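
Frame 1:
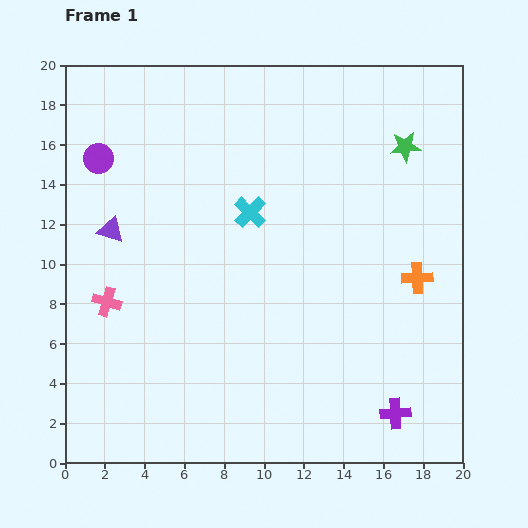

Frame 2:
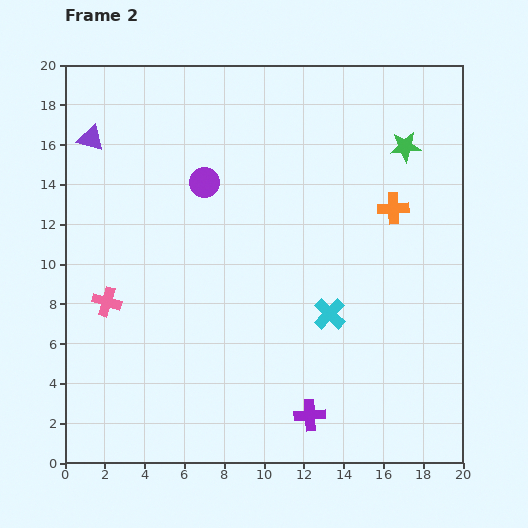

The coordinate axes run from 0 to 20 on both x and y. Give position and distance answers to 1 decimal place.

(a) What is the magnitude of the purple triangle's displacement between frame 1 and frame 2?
4.7

The purple triangle moved from (2.3, 11.7) to (1.3, 16.3), a distance of √(1.0² + 4.6²) ≈ 4.7.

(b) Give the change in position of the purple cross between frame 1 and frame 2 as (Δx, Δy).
(-4.3, -0.1)

The purple cross was at (16.6, 2.5) in frame 1 and (12.3, 2.4) in frame 2.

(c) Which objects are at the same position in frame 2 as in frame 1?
the pink cross, the green star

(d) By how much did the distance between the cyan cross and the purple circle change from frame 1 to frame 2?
+1.0

Distance in frame 1: 8.1. Distance in frame 2: 9.1.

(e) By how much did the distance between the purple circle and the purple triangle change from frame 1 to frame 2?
+2.5

Distance in frame 1: 3.6. Distance in frame 2: 6.1.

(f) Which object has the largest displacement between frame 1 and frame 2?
the cyan cross

(moved 6.5; next 5.4)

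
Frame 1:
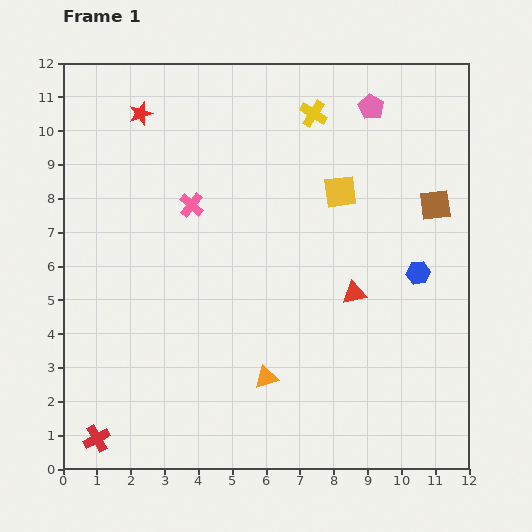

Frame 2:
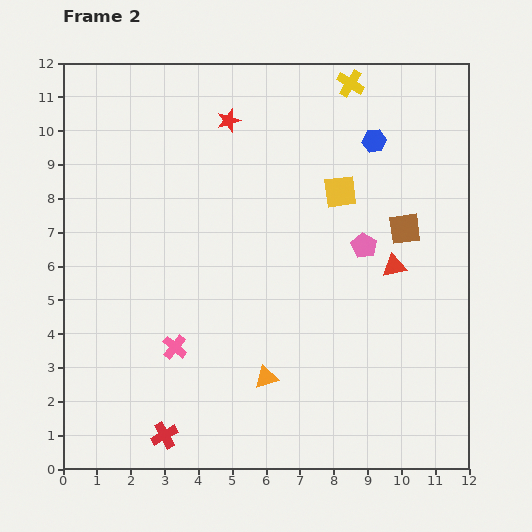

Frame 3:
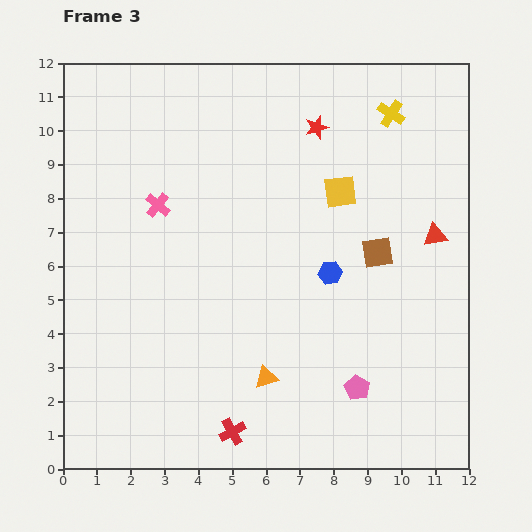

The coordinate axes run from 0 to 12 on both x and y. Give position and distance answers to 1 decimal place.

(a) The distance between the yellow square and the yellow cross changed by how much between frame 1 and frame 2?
+0.8

Distance in frame 1: 2.4. Distance in frame 2: 3.2.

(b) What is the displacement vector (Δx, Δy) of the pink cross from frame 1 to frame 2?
(-0.5, -4.2)

The pink cross was at (3.8, 7.8) in frame 1 and (3.3, 3.6) in frame 2.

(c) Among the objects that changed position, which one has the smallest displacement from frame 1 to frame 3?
the pink cross

(moved 1.0)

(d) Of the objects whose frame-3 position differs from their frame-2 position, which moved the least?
the brown square

(moved 1.1)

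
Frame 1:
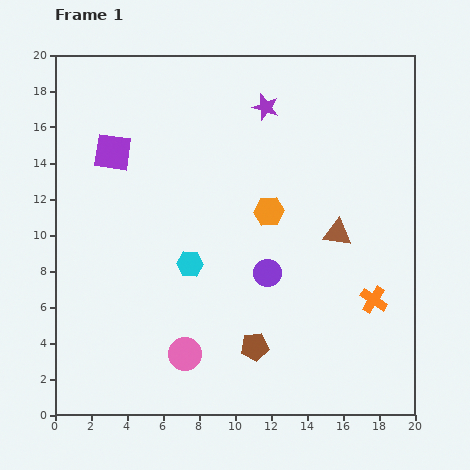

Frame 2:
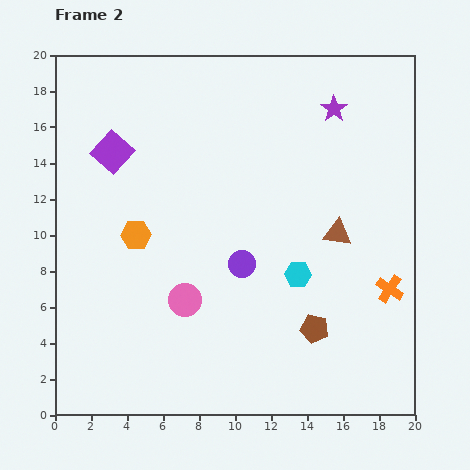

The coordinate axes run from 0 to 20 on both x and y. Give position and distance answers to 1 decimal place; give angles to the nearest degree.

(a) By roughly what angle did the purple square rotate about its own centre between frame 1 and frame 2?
33° clockwise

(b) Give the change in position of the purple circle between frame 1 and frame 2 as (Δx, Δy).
(-1.4, 0.5)

The purple circle was at (11.8, 7.9) in frame 1 and (10.4, 8.4) in frame 2.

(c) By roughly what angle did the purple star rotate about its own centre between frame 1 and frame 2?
19° clockwise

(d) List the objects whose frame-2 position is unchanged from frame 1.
the brown triangle, the purple square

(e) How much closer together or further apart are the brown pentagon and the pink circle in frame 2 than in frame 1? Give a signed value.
+3.5

Distance in frame 1: 3.9. Distance in frame 2: 7.4.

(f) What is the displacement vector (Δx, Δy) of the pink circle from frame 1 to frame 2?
(0.0, 3.0)

The pink circle was at (7.2, 3.4) in frame 1 and (7.2, 6.4) in frame 2.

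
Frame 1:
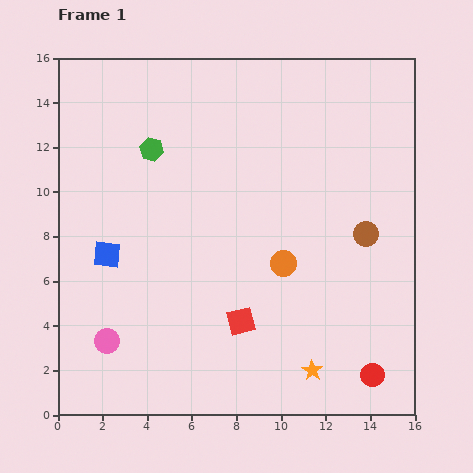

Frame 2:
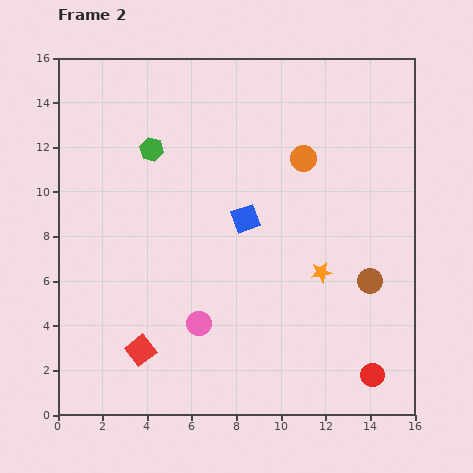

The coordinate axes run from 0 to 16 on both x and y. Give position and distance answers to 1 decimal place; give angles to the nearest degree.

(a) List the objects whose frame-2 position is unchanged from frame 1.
the red circle, the green hexagon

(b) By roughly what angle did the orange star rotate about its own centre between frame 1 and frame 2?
29° clockwise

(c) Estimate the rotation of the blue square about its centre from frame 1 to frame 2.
26° counter-clockwise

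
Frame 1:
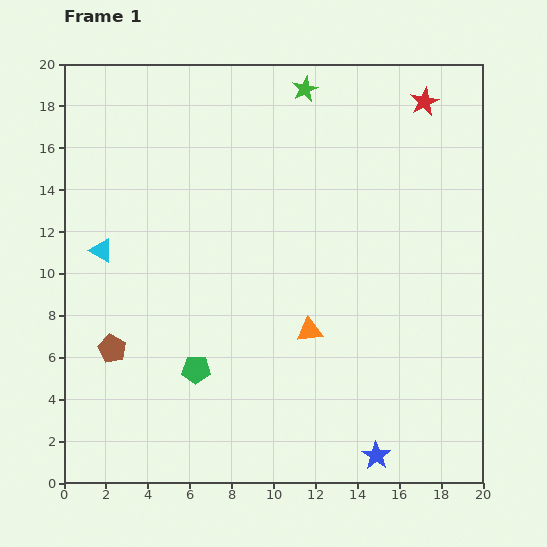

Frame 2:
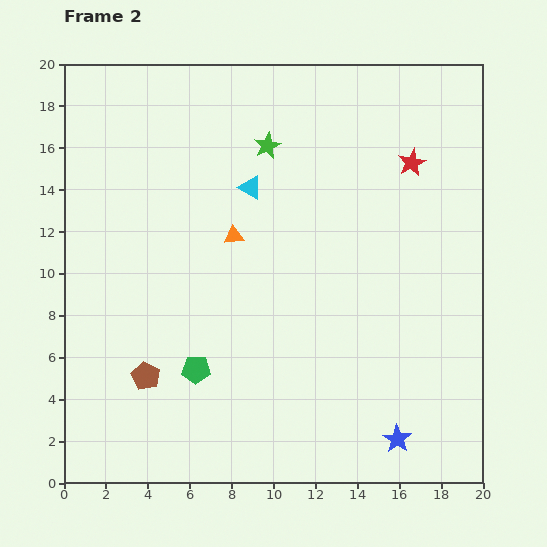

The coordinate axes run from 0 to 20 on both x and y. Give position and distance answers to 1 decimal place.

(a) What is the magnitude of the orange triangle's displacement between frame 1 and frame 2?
5.8

The orange triangle moved from (11.7, 7.3) to (8.1, 11.8), a distance of √(3.6² + 4.5²) ≈ 5.8.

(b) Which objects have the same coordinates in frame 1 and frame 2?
the green pentagon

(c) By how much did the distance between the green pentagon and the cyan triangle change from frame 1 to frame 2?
+1.8

Distance in frame 1: 7.3. Distance in frame 2: 9.1.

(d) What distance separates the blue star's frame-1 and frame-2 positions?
1.3

The blue star moved from (14.9, 1.3) to (15.9, 2.1), a distance of √(1.0² + 0.8²) ≈ 1.3.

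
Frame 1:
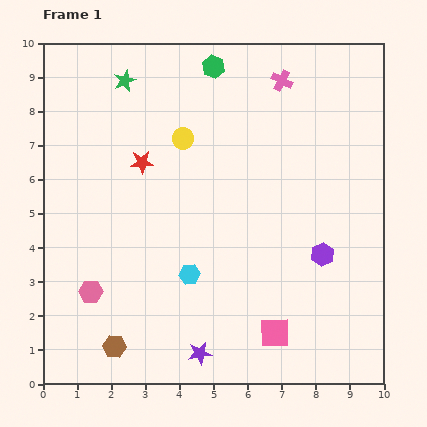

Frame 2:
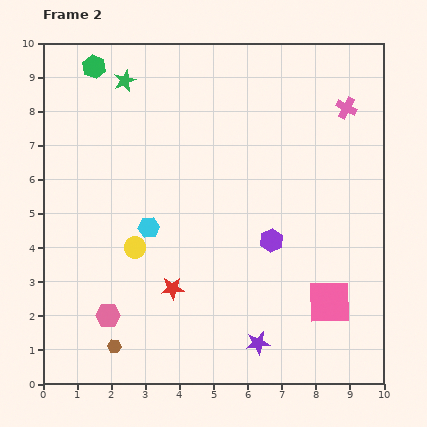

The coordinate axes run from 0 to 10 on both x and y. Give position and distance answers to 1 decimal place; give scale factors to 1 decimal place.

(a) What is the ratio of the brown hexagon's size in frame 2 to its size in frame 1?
0.6×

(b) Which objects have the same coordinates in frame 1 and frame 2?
the green star, the brown hexagon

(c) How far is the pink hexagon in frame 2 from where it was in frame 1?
0.9

The pink hexagon moved from (1.4, 2.7) to (1.9, 2.0), a distance of √(0.5² + 0.7²) ≈ 0.9.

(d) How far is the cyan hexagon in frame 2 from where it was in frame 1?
1.8

The cyan hexagon moved from (4.3, 3.2) to (3.1, 4.6), a distance of √(1.2² + 1.4²) ≈ 1.8.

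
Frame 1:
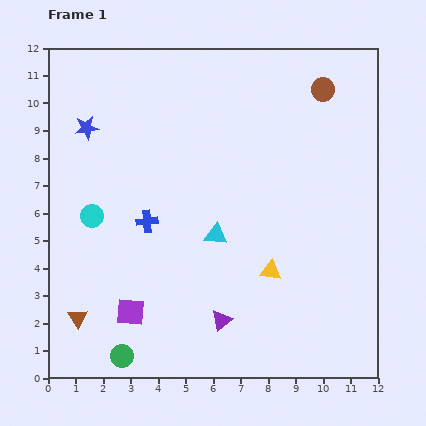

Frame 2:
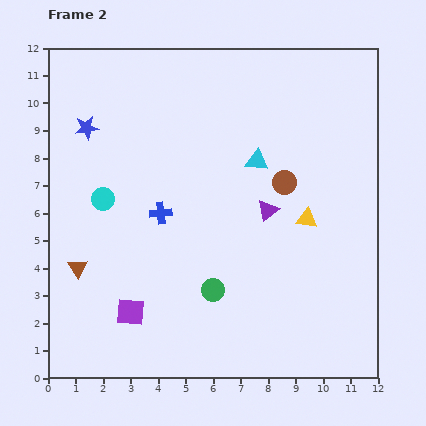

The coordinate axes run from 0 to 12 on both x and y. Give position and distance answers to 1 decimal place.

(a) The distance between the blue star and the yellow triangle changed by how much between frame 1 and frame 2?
+0.2

Distance in frame 1: 8.5. Distance in frame 2: 8.7.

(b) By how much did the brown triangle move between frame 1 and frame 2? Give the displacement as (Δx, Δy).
(0.0, 1.8)

The brown triangle was at (1.1, 2.2) in frame 1 and (1.1, 4.0) in frame 2.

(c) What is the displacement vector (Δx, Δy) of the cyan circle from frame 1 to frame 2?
(0.4, 0.6)

The cyan circle was at (1.6, 5.9) in frame 1 and (2.0, 6.5) in frame 2.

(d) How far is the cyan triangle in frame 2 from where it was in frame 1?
3.1

The cyan triangle moved from (6.1, 5.2) to (7.6, 7.9), a distance of √(1.5² + 2.7²) ≈ 3.1.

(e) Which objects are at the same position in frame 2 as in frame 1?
the blue star, the purple square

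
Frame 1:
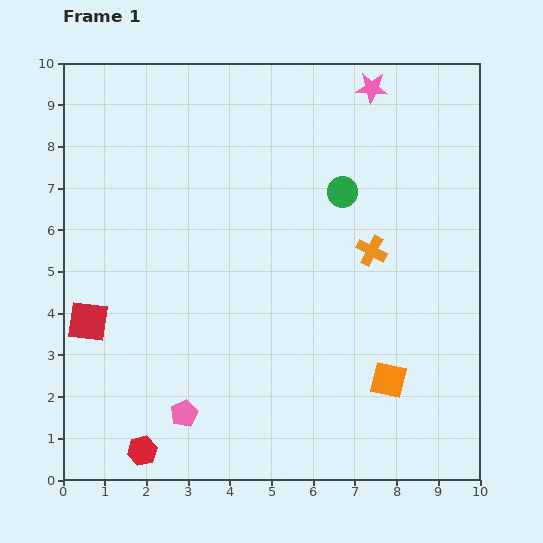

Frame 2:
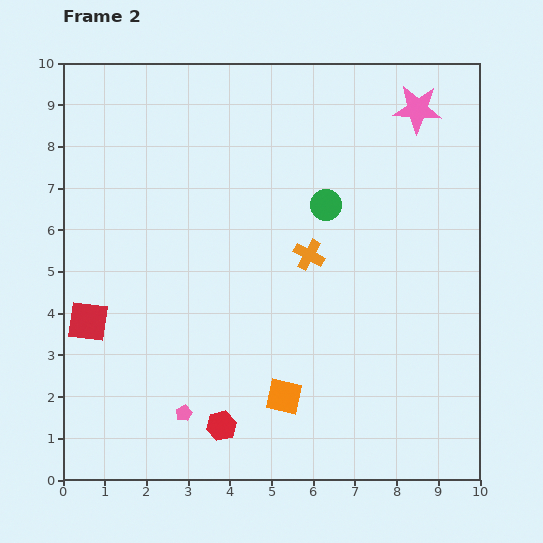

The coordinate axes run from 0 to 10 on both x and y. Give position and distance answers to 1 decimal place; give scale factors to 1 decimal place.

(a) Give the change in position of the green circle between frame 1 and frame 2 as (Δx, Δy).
(-0.4, -0.3)

The green circle was at (6.7, 6.9) in frame 1 and (6.3, 6.6) in frame 2.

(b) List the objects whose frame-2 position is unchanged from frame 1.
the pink pentagon, the red square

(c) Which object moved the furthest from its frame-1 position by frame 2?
the orange square

(moved 2.5; next 2.0)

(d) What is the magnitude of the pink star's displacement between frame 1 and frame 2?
1.2

The pink star moved from (7.4, 9.4) to (8.5, 8.9), a distance of √(1.1² + 0.5²) ≈ 1.2.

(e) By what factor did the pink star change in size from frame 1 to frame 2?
1.5×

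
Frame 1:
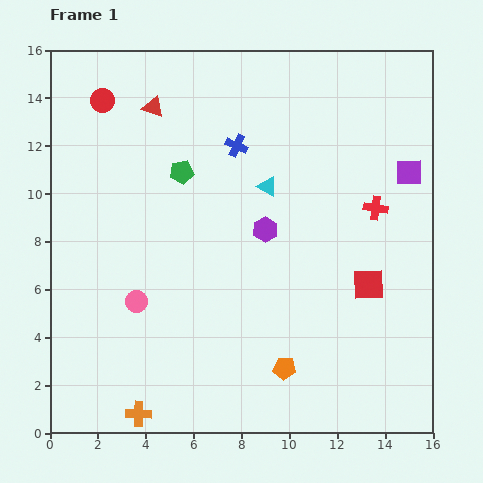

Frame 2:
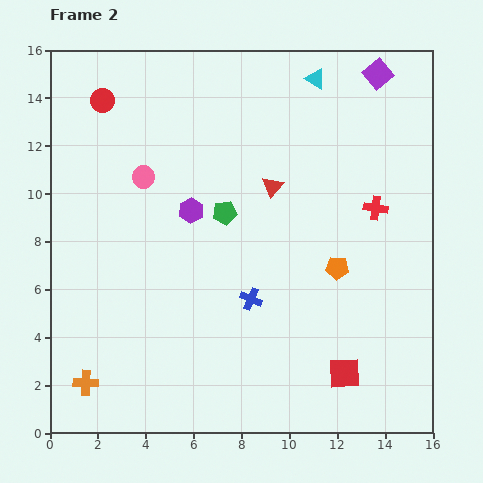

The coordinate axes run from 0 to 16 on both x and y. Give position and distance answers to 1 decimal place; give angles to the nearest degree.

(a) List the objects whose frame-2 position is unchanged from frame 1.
the red circle, the red cross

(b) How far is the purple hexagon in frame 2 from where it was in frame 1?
3.2

The purple hexagon moved from (9.0, 8.5) to (5.9, 9.3), a distance of √(3.1² + 0.8²) ≈ 3.2.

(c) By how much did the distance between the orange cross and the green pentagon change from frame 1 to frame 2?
-1.1

Distance in frame 1: 10.3. Distance in frame 2: 9.2.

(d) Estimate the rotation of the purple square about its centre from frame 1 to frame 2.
39° counter-clockwise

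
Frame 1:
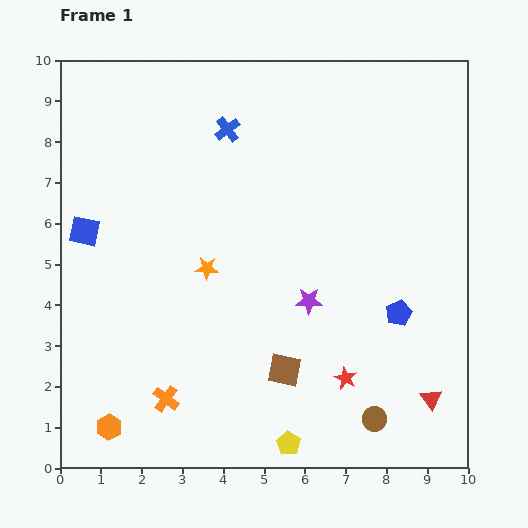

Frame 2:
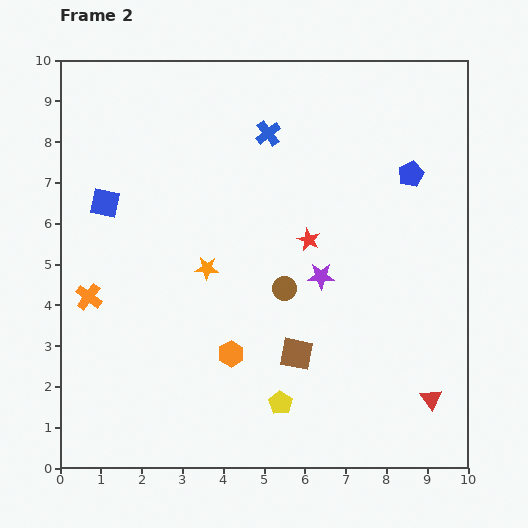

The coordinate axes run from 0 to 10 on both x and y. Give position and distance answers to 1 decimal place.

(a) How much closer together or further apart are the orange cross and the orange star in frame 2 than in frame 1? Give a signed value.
-0.4

Distance in frame 1: 3.4. Distance in frame 2: 3.0.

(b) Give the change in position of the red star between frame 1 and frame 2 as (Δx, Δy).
(-0.9, 3.4)

The red star was at (7.0, 2.2) in frame 1 and (6.1, 5.6) in frame 2.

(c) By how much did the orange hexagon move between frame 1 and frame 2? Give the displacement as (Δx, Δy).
(3.0, 1.8)

The orange hexagon was at (1.2, 1.0) in frame 1 and (4.2, 2.8) in frame 2.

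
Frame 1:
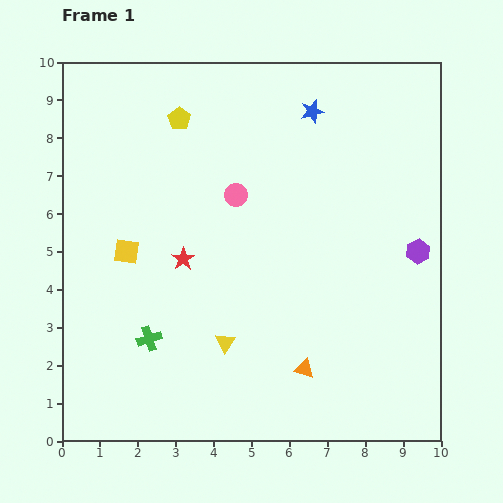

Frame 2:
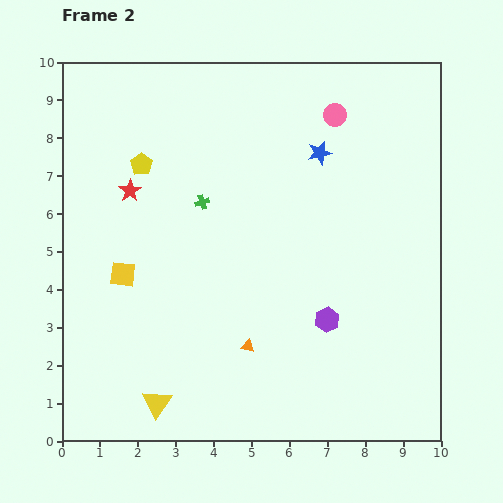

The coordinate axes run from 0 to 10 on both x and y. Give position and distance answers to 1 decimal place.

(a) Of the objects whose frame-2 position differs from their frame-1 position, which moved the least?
the yellow square

(moved 0.6)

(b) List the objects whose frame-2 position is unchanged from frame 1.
none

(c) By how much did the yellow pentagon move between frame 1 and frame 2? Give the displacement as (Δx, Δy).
(-1.0, -1.2)

The yellow pentagon was at (3.1, 8.5) in frame 1 and (2.1, 7.3) in frame 2.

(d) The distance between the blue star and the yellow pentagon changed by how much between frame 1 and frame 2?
+1.2

Distance in frame 1: 3.5. Distance in frame 2: 4.7.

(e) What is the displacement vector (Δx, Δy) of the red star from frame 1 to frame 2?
(-1.4, 1.8)

The red star was at (3.2, 4.8) in frame 1 and (1.8, 6.6) in frame 2.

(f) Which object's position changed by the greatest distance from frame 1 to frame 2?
the green cross

(moved 3.9; next 3.3)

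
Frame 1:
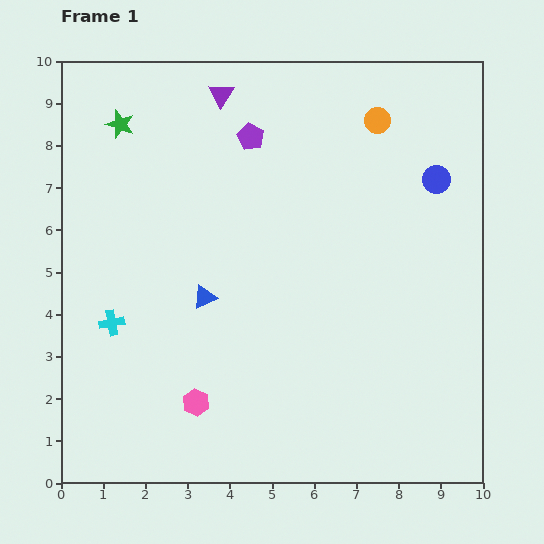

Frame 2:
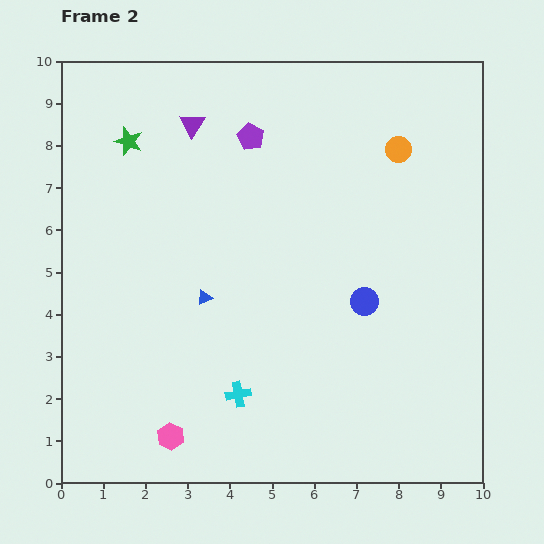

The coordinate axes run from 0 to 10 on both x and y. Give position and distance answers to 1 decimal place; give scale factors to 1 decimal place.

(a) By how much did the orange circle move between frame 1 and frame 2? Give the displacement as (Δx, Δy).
(0.5, -0.7)

The orange circle was at (7.5, 8.6) in frame 1 and (8.0, 7.9) in frame 2.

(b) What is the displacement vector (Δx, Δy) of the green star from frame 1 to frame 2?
(0.2, -0.4)

The green star was at (1.4, 8.5) in frame 1 and (1.6, 8.1) in frame 2.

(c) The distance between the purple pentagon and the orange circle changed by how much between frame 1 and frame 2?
+0.5

Distance in frame 1: 3.0. Distance in frame 2: 3.5.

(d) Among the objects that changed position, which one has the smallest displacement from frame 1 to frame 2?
the green star

(moved 0.4)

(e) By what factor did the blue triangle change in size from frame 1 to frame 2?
0.6×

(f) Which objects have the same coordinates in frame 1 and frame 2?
the blue triangle, the purple pentagon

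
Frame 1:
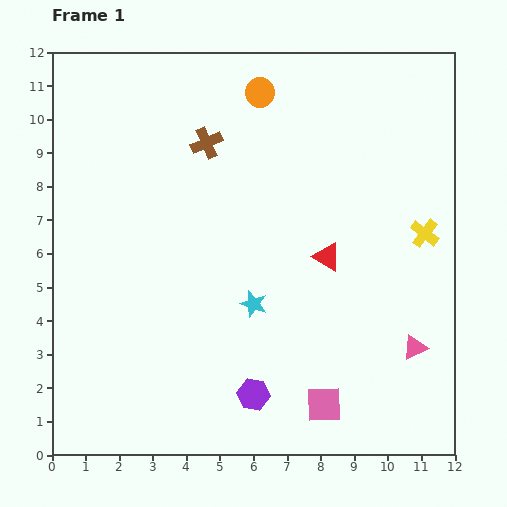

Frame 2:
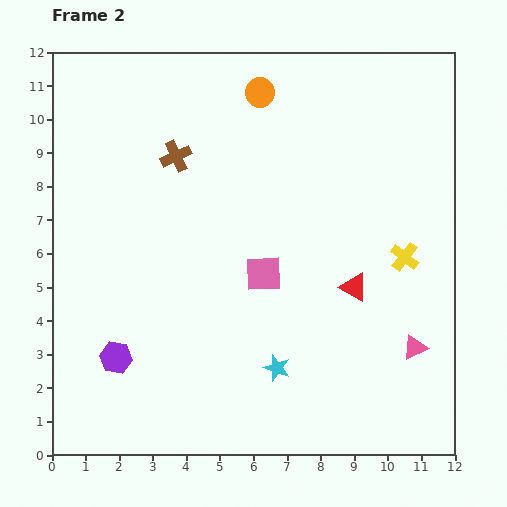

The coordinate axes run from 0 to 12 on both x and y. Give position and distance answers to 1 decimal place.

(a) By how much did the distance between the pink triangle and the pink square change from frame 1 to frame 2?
+1.8

Distance in frame 1: 3.2. Distance in frame 2: 5.0.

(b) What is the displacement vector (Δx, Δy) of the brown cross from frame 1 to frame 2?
(-0.9, -0.4)

The brown cross was at (4.6, 9.3) in frame 1 and (3.7, 8.9) in frame 2.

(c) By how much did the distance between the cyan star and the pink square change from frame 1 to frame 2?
-0.9

Distance in frame 1: 3.7. Distance in frame 2: 2.8.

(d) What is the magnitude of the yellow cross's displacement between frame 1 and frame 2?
0.9

The yellow cross moved from (11.1, 6.6) to (10.5, 5.9), a distance of √(0.6² + 0.7²) ≈ 0.9.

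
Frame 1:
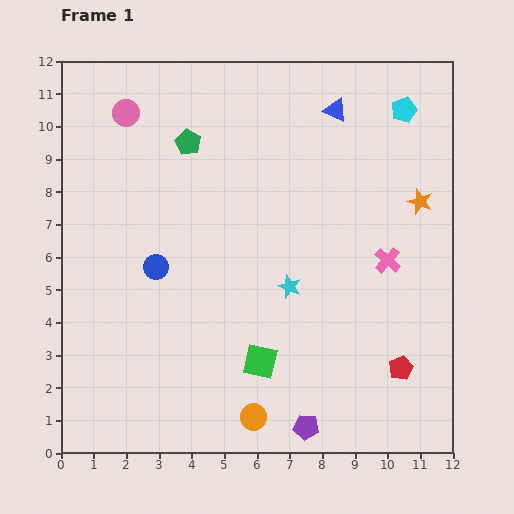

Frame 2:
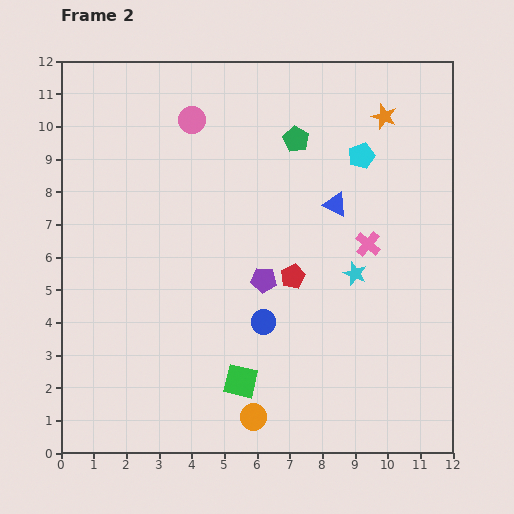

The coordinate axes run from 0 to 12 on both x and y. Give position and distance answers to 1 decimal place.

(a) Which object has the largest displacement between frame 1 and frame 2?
the purple pentagon

(moved 4.7; next 4.3)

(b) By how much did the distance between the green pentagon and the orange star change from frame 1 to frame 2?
-4.5

Distance in frame 1: 7.3. Distance in frame 2: 2.8.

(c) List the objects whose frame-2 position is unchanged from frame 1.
the orange circle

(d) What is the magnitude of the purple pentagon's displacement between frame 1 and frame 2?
4.7

The purple pentagon moved from (7.5, 0.8) to (6.2, 5.3), a distance of √(1.3² + 4.5²) ≈ 4.7.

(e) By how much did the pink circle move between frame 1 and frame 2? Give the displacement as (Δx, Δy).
(2.0, -0.2)

The pink circle was at (2.0, 10.4) in frame 1 and (4.0, 10.2) in frame 2.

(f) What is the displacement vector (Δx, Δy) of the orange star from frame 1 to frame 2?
(-1.1, 2.6)

The orange star was at (11.0, 7.7) in frame 1 and (9.9, 10.3) in frame 2.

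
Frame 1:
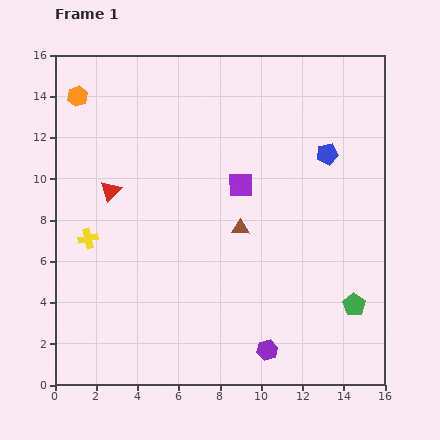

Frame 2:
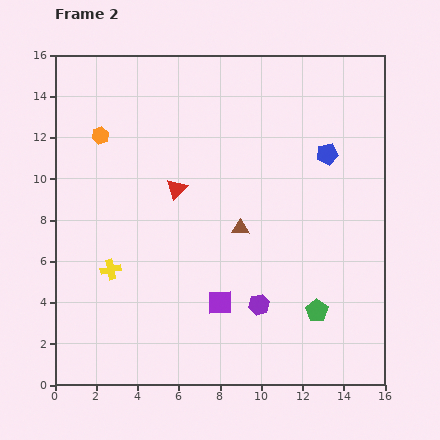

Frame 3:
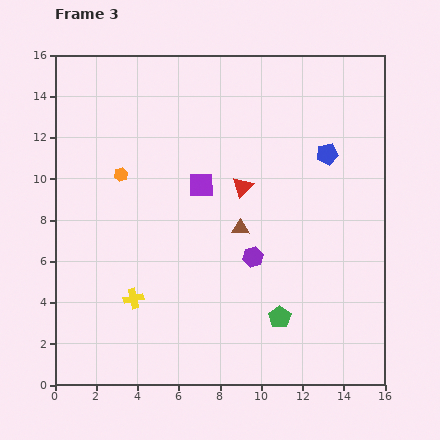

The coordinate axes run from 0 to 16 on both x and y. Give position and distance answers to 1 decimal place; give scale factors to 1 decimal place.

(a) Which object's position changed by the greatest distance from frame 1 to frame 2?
the purple square

(moved 5.8; next 3.2)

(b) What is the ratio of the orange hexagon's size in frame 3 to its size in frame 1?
0.7×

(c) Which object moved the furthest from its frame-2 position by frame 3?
the purple square

(moved 5.8; next 3.2)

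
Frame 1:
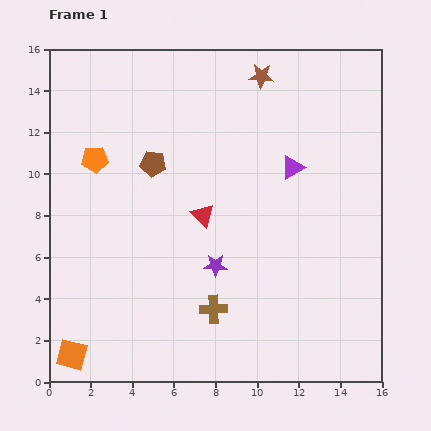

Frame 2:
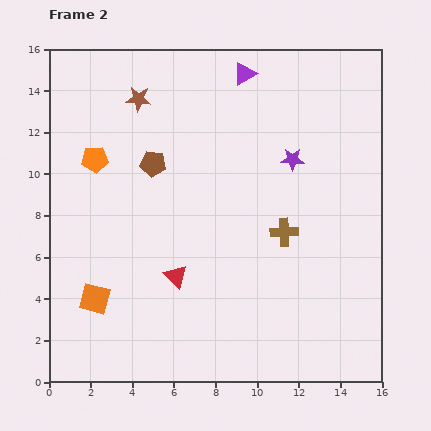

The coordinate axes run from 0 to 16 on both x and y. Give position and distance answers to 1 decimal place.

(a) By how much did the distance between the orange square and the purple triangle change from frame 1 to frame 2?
-0.9

Distance in frame 1: 13.9. Distance in frame 2: 13.0.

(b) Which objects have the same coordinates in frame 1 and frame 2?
the orange pentagon, the brown pentagon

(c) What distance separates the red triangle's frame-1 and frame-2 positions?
3.2

The red triangle moved from (7.4, 8.0) to (6.1, 5.1), a distance of √(1.3² + 2.9²) ≈ 3.2.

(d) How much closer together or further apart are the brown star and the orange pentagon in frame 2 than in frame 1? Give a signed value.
-5.3

Distance in frame 1: 8.9. Distance in frame 2: 3.6.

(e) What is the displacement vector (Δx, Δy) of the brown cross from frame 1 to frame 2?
(3.4, 3.7)

The brown cross was at (7.9, 3.5) in frame 1 and (11.3, 7.2) in frame 2.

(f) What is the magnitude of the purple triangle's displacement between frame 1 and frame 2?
5.1

The purple triangle moved from (11.7, 10.3) to (9.4, 14.8), a distance of √(2.3² + 4.5²) ≈ 5.1.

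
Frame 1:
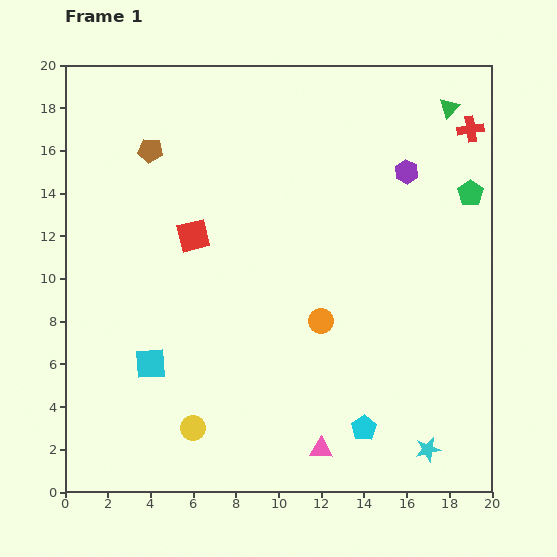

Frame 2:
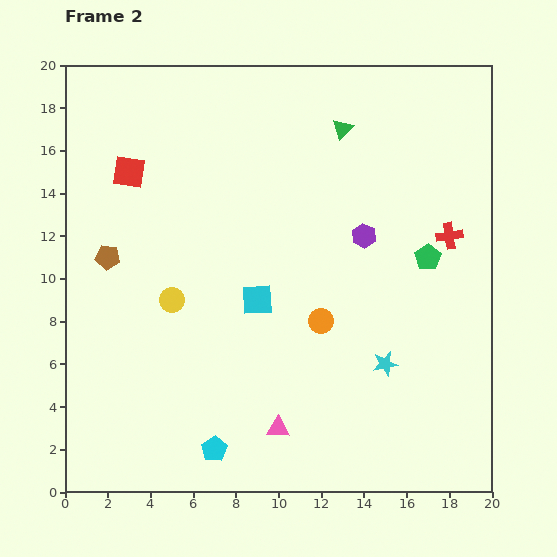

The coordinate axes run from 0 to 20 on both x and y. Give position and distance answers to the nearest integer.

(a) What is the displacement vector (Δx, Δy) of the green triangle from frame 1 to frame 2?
(-5, -1)

The green triangle was at (18, 18) in frame 1 and (13, 17) in frame 2.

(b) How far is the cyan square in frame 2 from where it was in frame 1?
6

The cyan square moved from (4, 6) to (9, 9), a distance of √(5² + 3²) ≈ 6.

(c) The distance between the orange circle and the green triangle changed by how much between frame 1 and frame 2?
-3

Distance in frame 1: 12. Distance in frame 2: 9.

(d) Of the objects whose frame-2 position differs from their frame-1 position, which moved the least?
the pink triangle

(moved 2)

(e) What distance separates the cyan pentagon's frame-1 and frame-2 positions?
7

The cyan pentagon moved from (14, 3) to (7, 2), a distance of √(7² + 1²) ≈ 7.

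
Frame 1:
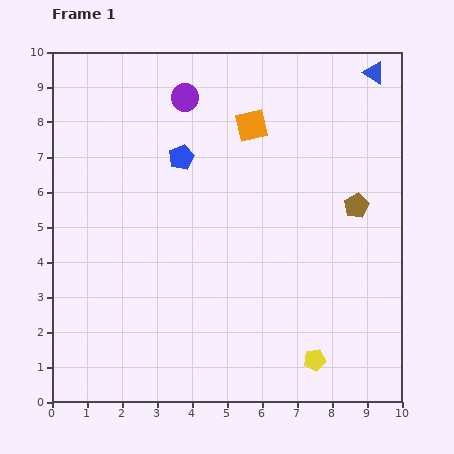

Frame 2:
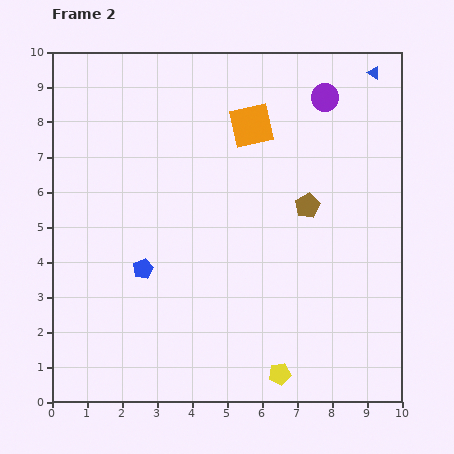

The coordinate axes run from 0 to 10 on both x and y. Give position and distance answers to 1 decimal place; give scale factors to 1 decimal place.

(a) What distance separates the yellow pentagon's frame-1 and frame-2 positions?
1.1

The yellow pentagon moved from (7.5, 1.2) to (6.5, 0.8), a distance of √(1.0² + 0.4²) ≈ 1.1.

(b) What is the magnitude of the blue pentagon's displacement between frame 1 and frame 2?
3.4

The blue pentagon moved from (3.7, 7.0) to (2.6, 3.8), a distance of √(1.1² + 3.2²) ≈ 3.4.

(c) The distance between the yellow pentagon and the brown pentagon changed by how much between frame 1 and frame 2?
+0.3

Distance in frame 1: 4.6. Distance in frame 2: 4.9.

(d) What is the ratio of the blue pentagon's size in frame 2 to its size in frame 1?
0.8×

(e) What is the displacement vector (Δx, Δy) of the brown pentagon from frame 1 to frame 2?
(-1.4, 0.0)

The brown pentagon was at (8.7, 5.6) in frame 1 and (7.3, 5.6) in frame 2.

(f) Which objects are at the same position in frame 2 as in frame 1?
the blue triangle, the orange square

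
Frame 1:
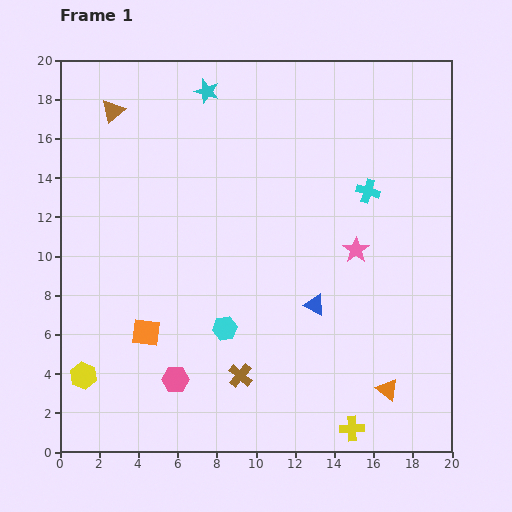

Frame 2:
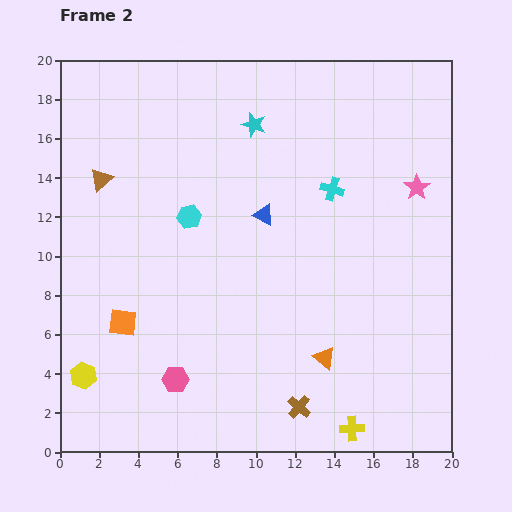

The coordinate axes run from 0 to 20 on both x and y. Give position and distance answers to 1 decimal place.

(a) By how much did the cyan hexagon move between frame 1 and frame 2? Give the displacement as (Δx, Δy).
(-1.8, 5.7)

The cyan hexagon was at (8.4, 6.3) in frame 1 and (6.6, 12.0) in frame 2.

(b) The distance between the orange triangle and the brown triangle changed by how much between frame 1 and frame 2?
-5.3

Distance in frame 1: 19.9. Distance in frame 2: 14.6.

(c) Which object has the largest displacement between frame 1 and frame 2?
the cyan hexagon

(moved 6.0; next 5.3)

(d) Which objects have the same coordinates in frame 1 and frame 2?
the yellow hexagon, the pink hexagon, the yellow cross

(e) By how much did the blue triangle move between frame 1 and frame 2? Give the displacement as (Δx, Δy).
(-2.6, 4.6)

The blue triangle was at (13.0, 7.5) in frame 1 and (10.4, 12.1) in frame 2.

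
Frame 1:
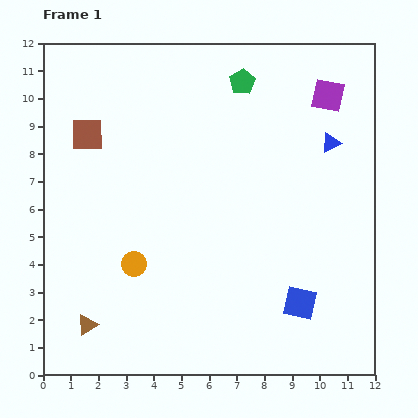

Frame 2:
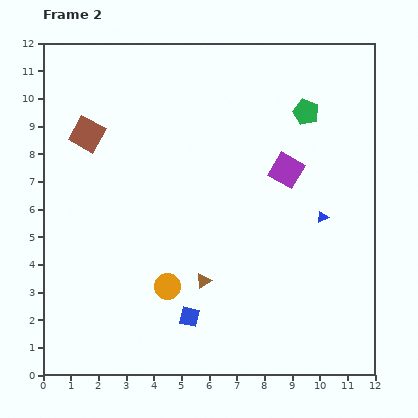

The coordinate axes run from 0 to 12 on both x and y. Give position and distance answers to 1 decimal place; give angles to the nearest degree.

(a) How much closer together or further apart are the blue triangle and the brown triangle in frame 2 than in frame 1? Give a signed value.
-6.1

Distance in frame 1: 11.0. Distance in frame 2: 4.9.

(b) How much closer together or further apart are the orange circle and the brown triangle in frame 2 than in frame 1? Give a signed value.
-1.5

Distance in frame 1: 2.8. Distance in frame 2: 1.3.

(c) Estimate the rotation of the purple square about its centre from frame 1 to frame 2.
18° clockwise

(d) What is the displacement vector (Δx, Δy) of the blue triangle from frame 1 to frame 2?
(-0.3, -2.7)

The blue triangle was at (10.4, 8.4) in frame 1 and (10.1, 5.7) in frame 2.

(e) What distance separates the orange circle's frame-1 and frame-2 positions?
1.4

The orange circle moved from (3.3, 4.0) to (4.5, 3.2), a distance of √(1.2² + 0.8²) ≈ 1.4.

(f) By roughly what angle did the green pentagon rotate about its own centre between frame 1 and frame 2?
19° counter-clockwise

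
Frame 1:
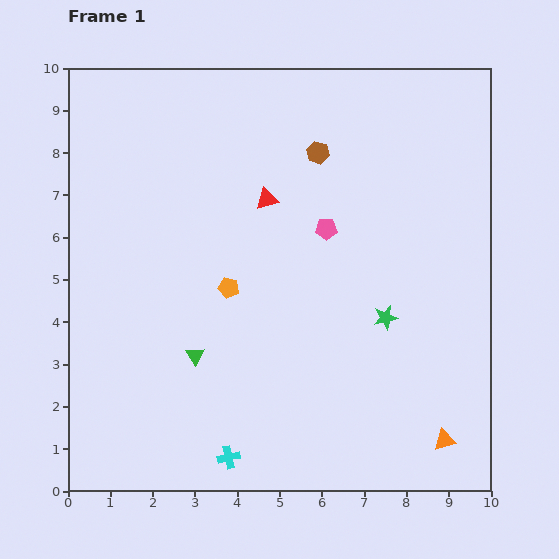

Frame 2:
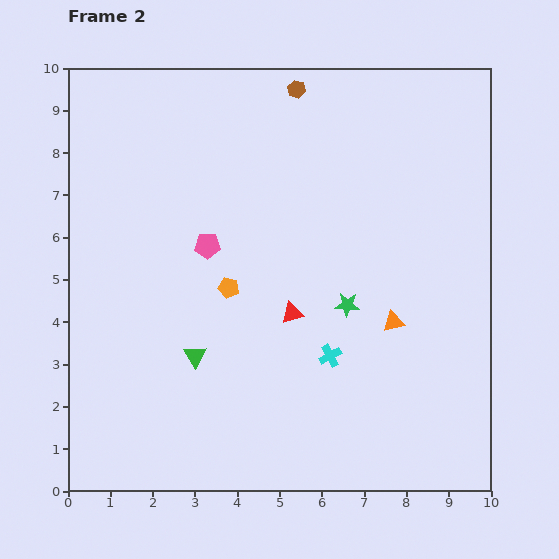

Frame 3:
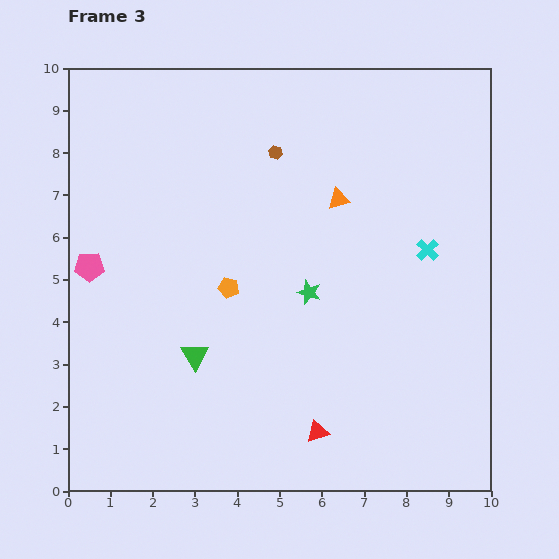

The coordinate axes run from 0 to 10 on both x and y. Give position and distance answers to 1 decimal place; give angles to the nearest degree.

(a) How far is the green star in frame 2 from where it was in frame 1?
0.9

The green star moved from (7.5, 4.1) to (6.6, 4.4), a distance of √(0.9² + 0.3²) ≈ 0.9.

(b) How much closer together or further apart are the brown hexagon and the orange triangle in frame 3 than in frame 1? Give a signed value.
-5.5

Distance in frame 1: 7.4. Distance in frame 3: 1.9.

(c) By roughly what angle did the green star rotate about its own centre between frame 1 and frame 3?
31° clockwise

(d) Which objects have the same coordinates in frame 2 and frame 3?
the green triangle, the orange pentagon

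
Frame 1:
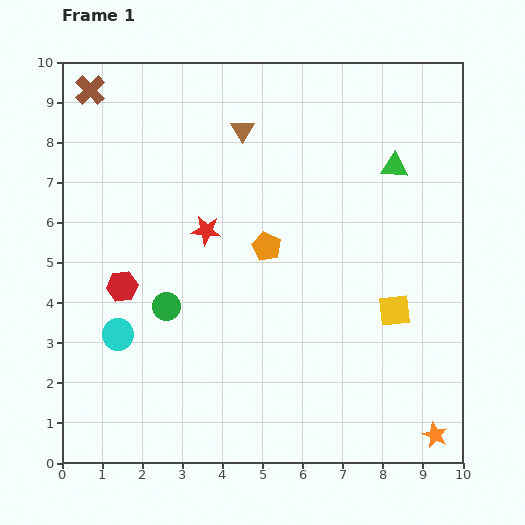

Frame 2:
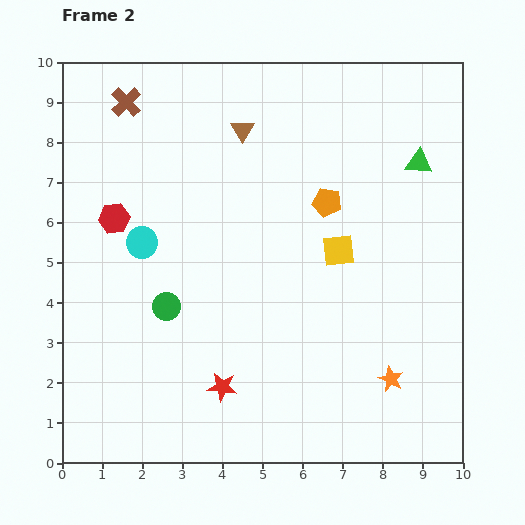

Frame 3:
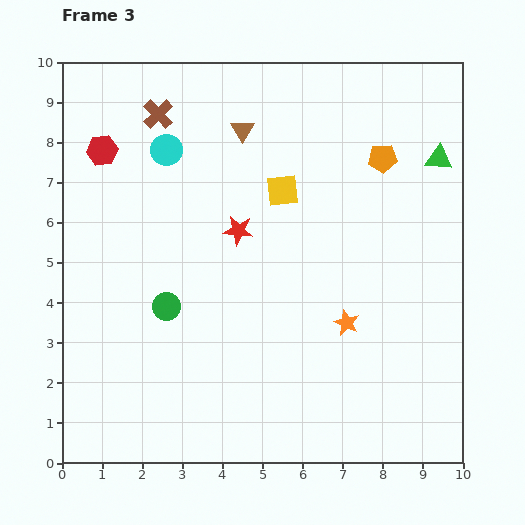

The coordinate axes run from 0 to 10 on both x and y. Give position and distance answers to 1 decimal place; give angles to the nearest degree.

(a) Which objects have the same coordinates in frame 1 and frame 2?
the green circle, the brown triangle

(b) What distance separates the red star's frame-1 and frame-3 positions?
0.8

The red star moved from (3.6, 5.8) to (4.4, 5.8), a distance of √(0.8² + 0.0²) ≈ 0.8.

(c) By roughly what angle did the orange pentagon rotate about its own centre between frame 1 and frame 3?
30° counter-clockwise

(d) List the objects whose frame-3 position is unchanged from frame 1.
the green circle, the brown triangle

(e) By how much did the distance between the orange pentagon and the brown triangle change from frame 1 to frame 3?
+0.6

Distance in frame 1: 3.0. Distance in frame 3: 3.6.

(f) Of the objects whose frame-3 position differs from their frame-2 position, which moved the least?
the green triangle

(moved 0.5)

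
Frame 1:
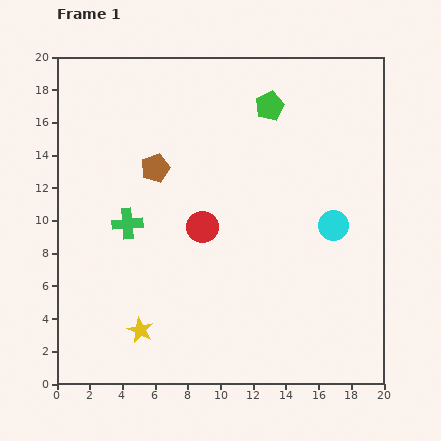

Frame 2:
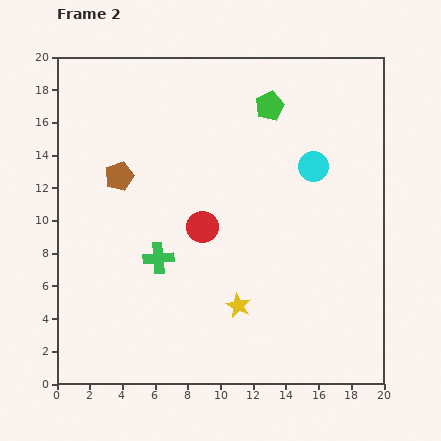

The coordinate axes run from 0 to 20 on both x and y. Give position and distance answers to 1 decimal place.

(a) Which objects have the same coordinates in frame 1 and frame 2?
the red circle, the green pentagon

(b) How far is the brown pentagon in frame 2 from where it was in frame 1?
2.3

The brown pentagon moved from (6.0, 13.2) to (3.8, 12.7), a distance of √(2.2² + 0.5²) ≈ 2.3.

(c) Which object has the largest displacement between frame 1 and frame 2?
the yellow star

(moved 6.2; next 3.8)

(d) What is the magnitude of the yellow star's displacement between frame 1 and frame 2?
6.2

The yellow star moved from (5.1, 3.3) to (11.1, 4.8), a distance of √(6.0² + 1.5²) ≈ 6.2.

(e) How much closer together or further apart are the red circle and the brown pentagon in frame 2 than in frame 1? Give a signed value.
+1.4

Distance in frame 1: 4.6. Distance in frame 2: 6.0.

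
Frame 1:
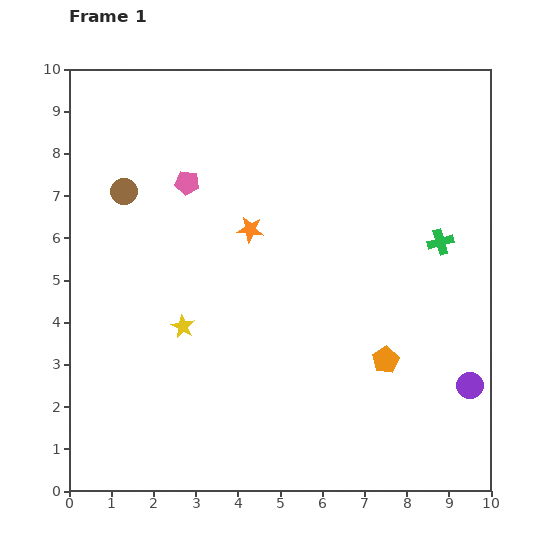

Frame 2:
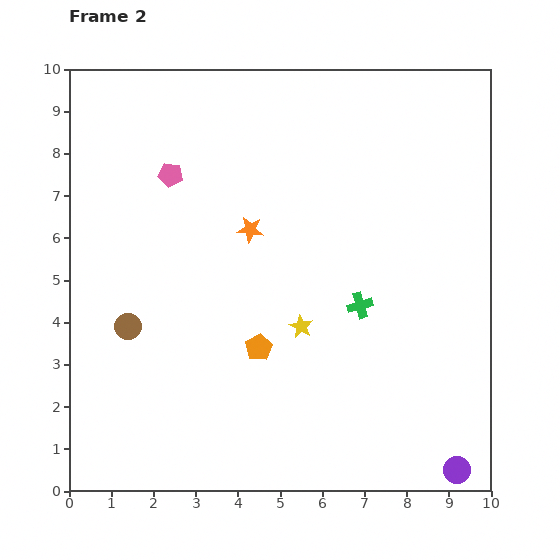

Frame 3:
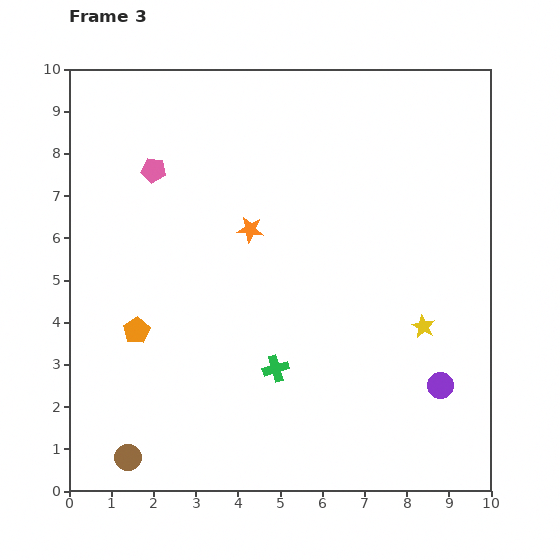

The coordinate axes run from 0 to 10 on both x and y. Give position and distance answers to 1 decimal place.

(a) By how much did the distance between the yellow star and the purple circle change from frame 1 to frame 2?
-1.9

Distance in frame 1: 6.9. Distance in frame 2: 5.0.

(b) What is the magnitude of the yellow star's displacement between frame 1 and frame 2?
2.8

The yellow star moved from (2.7, 3.9) to (5.5, 3.9), a distance of √(2.8² + 0.0²) ≈ 2.8.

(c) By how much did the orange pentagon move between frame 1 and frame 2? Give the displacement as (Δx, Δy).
(-3.0, 0.3)

The orange pentagon was at (7.5, 3.1) in frame 1 and (4.5, 3.4) in frame 2.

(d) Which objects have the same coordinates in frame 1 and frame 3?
the orange star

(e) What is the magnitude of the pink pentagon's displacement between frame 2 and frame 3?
0.4

The pink pentagon moved from (2.4, 7.5) to (2.0, 7.6), a distance of √(0.4² + 0.1²) ≈ 0.4.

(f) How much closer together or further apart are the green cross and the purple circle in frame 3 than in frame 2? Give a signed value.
-0.6

Distance in frame 2: 4.5. Distance in frame 3: 3.9.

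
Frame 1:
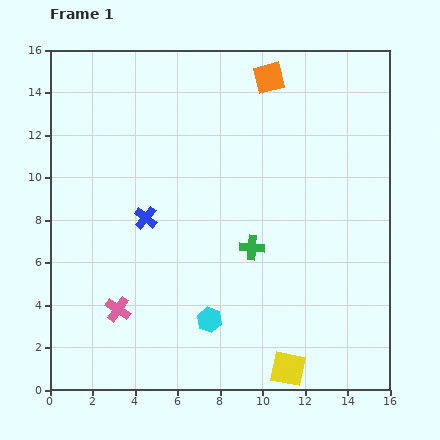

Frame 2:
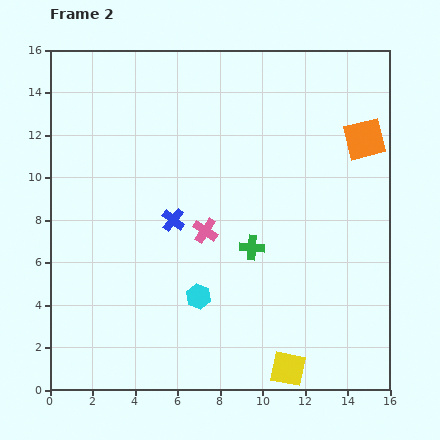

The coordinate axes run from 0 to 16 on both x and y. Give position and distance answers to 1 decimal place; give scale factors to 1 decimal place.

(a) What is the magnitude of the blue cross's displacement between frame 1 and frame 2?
1.3

The blue cross moved from (4.5, 8.1) to (5.8, 8.0), a distance of √(1.3² + 0.1²) ≈ 1.3.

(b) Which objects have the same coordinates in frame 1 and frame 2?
the green cross, the yellow square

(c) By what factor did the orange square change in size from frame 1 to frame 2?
1.3×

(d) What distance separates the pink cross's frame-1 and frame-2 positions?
5.5

The pink cross moved from (3.2, 3.8) to (7.3, 7.5), a distance of √(4.1² + 3.7²) ≈ 5.5.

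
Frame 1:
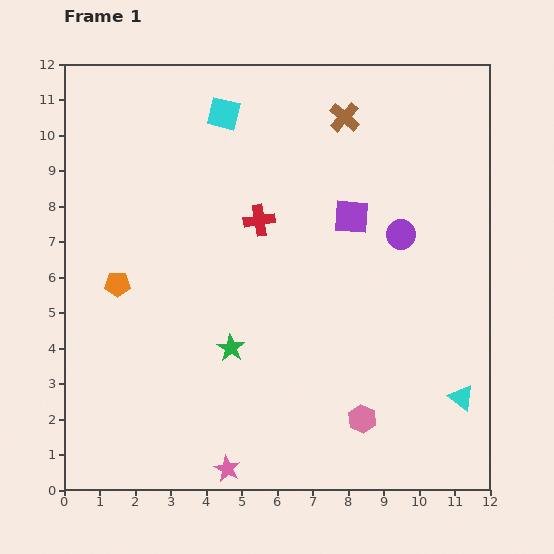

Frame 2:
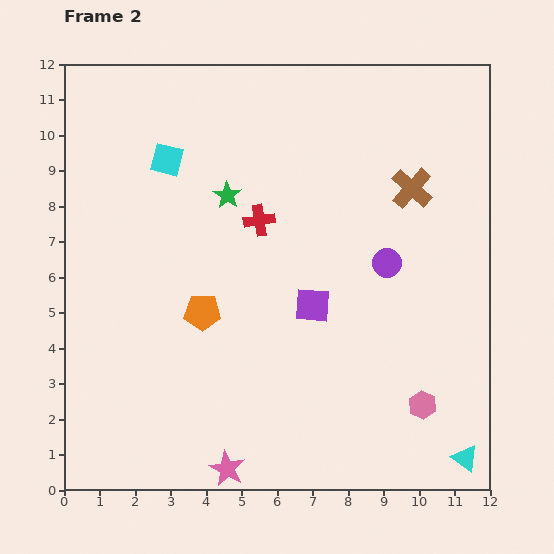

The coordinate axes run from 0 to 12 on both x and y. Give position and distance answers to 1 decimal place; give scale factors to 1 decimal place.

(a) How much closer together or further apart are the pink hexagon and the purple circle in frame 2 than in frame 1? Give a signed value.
-1.2

Distance in frame 1: 5.3. Distance in frame 2: 4.1.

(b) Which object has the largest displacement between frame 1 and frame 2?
the green star

(moved 4.3; next 2.8)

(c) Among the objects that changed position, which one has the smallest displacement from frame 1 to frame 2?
the purple circle

(moved 0.9)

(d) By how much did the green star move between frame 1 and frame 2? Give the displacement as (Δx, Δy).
(-0.1, 4.3)

The green star was at (4.7, 4.0) in frame 1 and (4.6, 8.3) in frame 2.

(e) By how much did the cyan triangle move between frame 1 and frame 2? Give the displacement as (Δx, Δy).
(0.1, -1.7)

The cyan triangle was at (11.2, 2.6) in frame 1 and (11.3, 0.9) in frame 2.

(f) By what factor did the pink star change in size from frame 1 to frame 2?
1.4×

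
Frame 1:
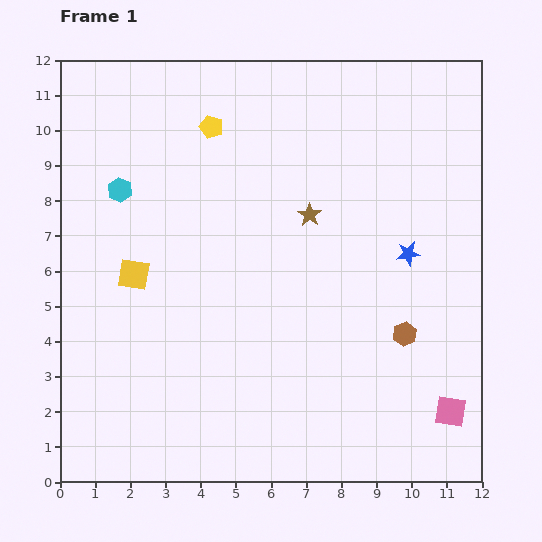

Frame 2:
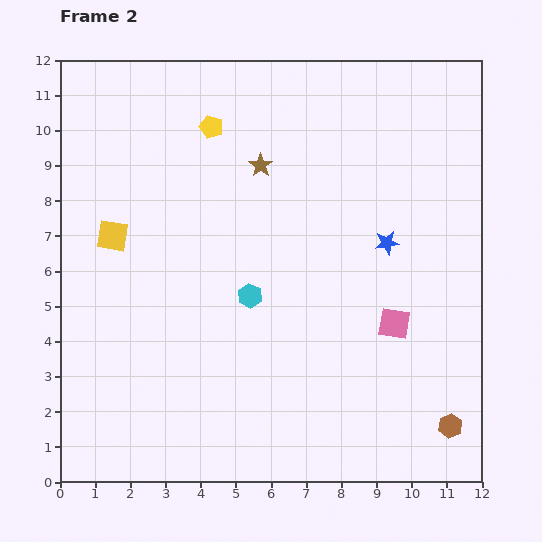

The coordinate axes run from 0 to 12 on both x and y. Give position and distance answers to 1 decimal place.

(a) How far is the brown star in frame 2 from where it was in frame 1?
2.0

The brown star moved from (7.1, 7.6) to (5.7, 9.0), a distance of √(1.4² + 1.4²) ≈ 2.0.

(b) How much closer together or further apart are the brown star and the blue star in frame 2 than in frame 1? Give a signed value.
+1.2

Distance in frame 1: 3.0. Distance in frame 2: 4.2.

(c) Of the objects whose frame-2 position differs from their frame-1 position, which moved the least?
the blue star

(moved 0.7)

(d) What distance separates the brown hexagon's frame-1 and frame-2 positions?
2.9

The brown hexagon moved from (9.8, 4.2) to (11.1, 1.6), a distance of √(1.3² + 2.6²) ≈ 2.9.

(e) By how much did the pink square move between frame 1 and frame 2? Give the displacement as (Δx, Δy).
(-1.6, 2.5)

The pink square was at (11.1, 2.0) in frame 1 and (9.5, 4.5) in frame 2.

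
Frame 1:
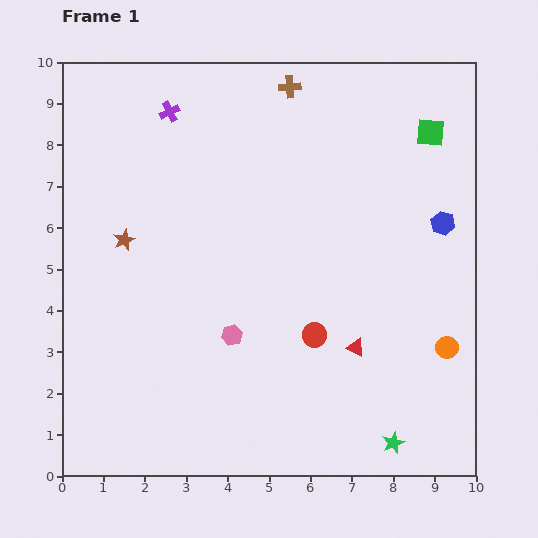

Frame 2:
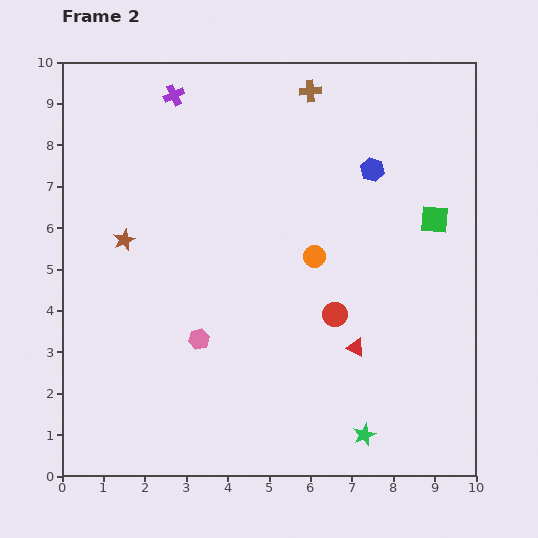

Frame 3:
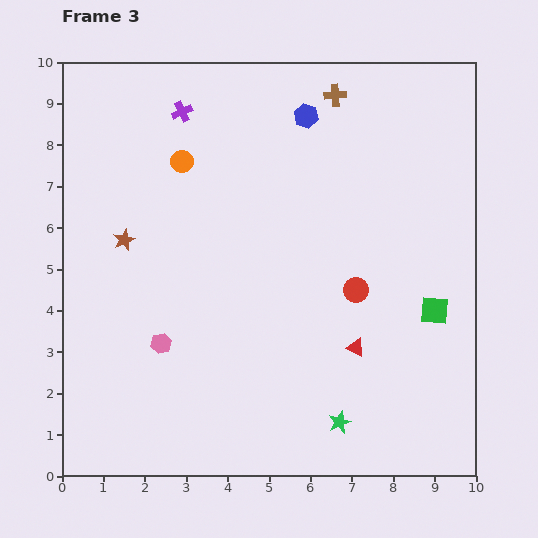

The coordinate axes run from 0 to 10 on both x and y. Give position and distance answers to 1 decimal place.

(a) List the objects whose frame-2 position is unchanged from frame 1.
the brown star, the red triangle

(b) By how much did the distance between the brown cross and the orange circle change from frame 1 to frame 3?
-3.4

Distance in frame 1: 7.4. Distance in frame 3: 4.0.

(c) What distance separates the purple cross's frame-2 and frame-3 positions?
0.4

The purple cross moved from (2.7, 9.2) to (2.9, 8.8), a distance of √(0.2² + 0.4²) ≈ 0.4.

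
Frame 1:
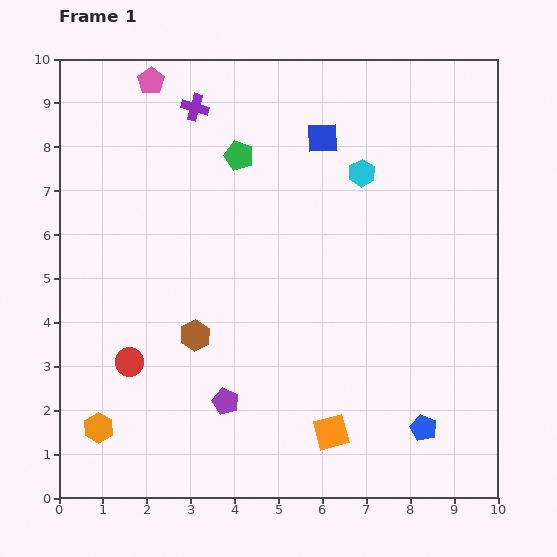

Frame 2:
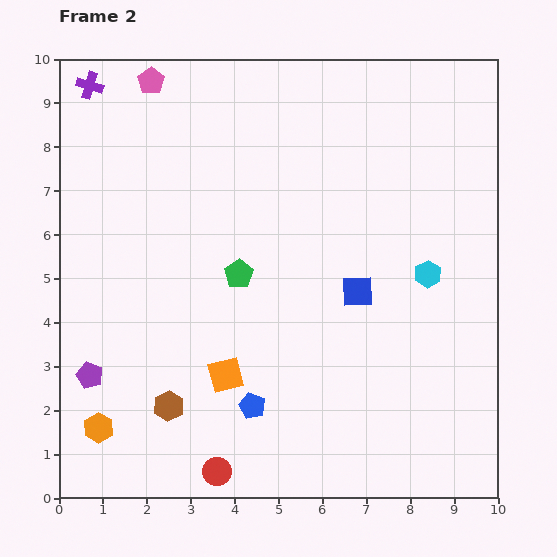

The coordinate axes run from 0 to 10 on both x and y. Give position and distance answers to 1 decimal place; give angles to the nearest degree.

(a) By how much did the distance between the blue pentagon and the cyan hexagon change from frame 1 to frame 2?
-1.0

Distance in frame 1: 6.0. Distance in frame 2: 5.0.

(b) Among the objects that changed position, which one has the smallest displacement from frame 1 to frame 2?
the brown hexagon

(moved 1.7)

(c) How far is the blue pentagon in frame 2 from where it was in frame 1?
3.9

The blue pentagon moved from (8.3, 1.6) to (4.4, 2.1), a distance of √(3.9² + 0.5²) ≈ 3.9.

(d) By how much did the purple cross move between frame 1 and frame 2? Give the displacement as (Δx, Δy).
(-2.4, 0.5)

The purple cross was at (3.1, 8.9) in frame 1 and (0.7, 9.4) in frame 2.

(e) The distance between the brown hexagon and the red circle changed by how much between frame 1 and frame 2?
+0.3

Distance in frame 1: 1.6. Distance in frame 2: 1.9.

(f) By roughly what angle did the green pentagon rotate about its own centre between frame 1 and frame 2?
18° clockwise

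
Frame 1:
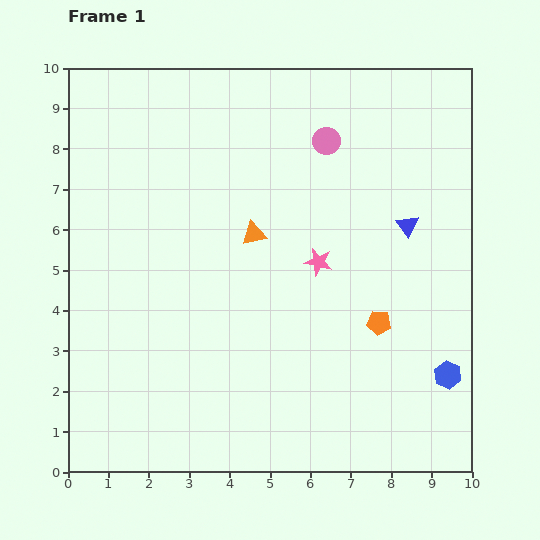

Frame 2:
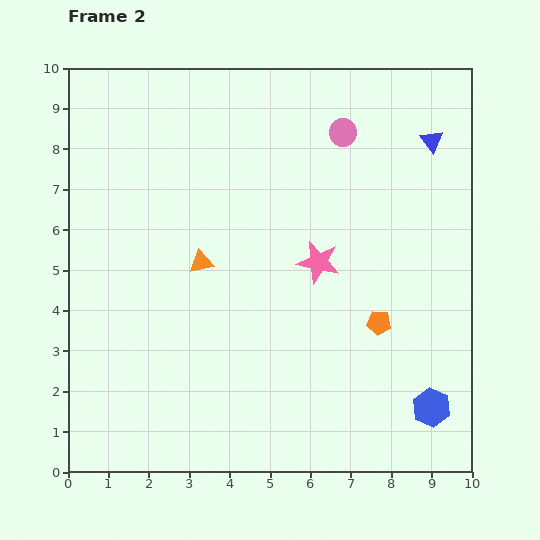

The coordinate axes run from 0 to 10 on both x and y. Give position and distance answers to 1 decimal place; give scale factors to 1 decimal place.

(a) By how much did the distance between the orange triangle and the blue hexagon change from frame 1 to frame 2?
+0.8

Distance in frame 1: 5.9. Distance in frame 2: 6.7.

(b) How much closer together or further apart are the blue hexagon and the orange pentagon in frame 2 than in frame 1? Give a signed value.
+0.4

Distance in frame 1: 2.1. Distance in frame 2: 2.5.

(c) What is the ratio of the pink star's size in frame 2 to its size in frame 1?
1.5×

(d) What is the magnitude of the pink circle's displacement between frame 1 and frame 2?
0.4

The pink circle moved from (6.4, 8.2) to (6.8, 8.4), a distance of √(0.4² + 0.2²) ≈ 0.4.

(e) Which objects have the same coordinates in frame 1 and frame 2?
the pink star, the orange pentagon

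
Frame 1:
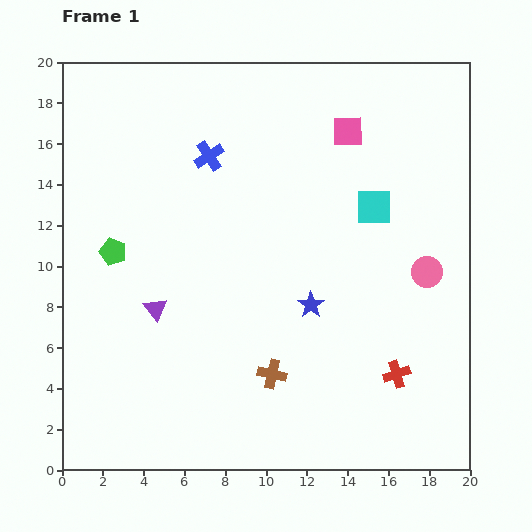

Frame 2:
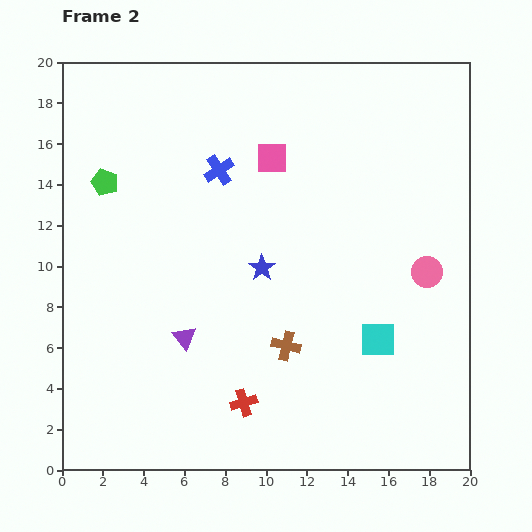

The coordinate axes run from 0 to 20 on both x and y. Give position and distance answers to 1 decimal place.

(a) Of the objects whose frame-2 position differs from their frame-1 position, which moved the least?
the blue cross

(moved 0.9)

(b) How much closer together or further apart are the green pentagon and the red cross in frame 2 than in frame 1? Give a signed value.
-2.3

Distance in frame 1: 15.1. Distance in frame 2: 12.8.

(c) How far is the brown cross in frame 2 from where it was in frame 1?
1.6

The brown cross moved from (10.3, 4.7) to (11.0, 6.1), a distance of √(0.7² + 1.4²) ≈ 1.6.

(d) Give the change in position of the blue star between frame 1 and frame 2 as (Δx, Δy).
(-2.4, 1.8)

The blue star was at (12.2, 8.1) in frame 1 and (9.8, 9.9) in frame 2.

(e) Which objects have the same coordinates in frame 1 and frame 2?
the pink circle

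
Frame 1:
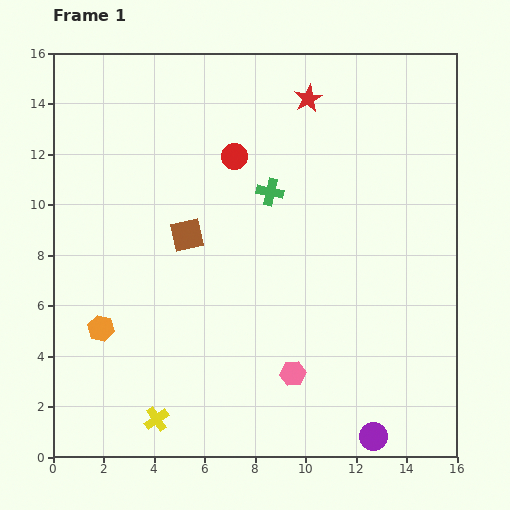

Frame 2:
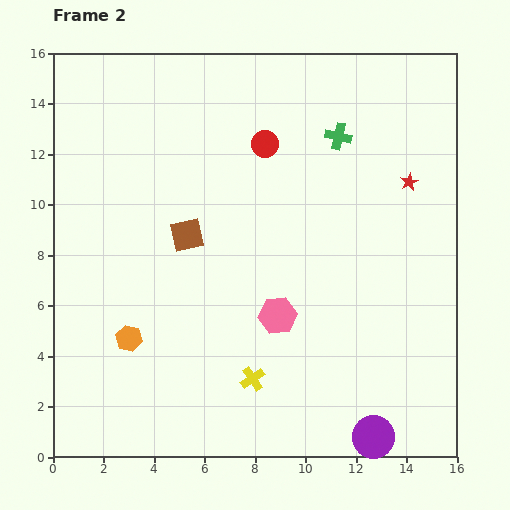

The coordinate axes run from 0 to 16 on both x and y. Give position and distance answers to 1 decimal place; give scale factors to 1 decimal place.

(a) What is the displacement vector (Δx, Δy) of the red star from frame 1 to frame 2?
(4.0, -3.3)

The red star was at (10.1, 14.2) in frame 1 and (14.1, 10.9) in frame 2.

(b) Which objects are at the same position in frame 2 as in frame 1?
the purple circle, the brown square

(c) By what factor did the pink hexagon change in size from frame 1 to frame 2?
1.5×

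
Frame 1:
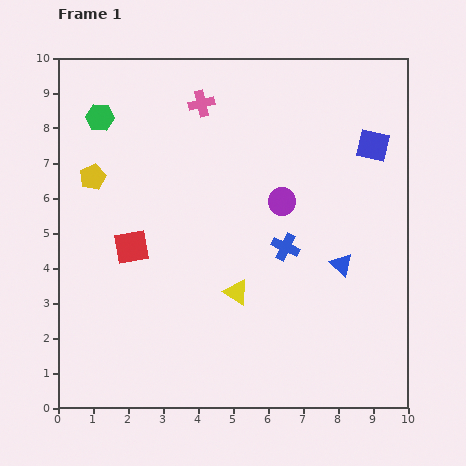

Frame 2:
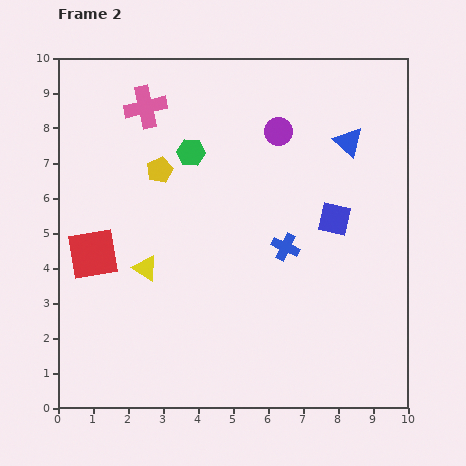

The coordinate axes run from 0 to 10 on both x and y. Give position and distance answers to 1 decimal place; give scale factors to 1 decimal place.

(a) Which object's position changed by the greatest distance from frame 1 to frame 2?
the blue triangle

(moved 3.5; next 2.8)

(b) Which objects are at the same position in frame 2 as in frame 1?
the blue cross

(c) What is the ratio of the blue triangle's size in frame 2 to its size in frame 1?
1.3×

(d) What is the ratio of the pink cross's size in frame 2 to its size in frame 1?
1.6×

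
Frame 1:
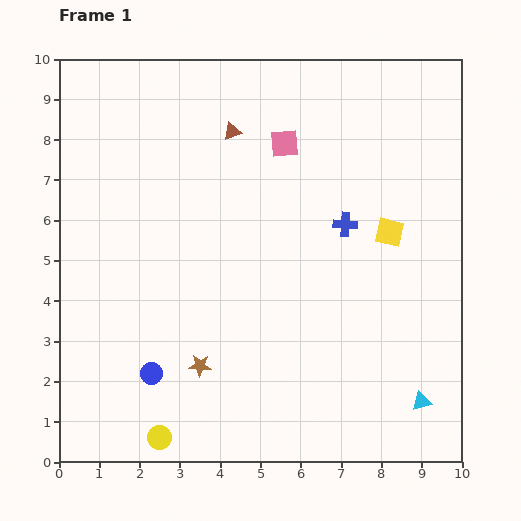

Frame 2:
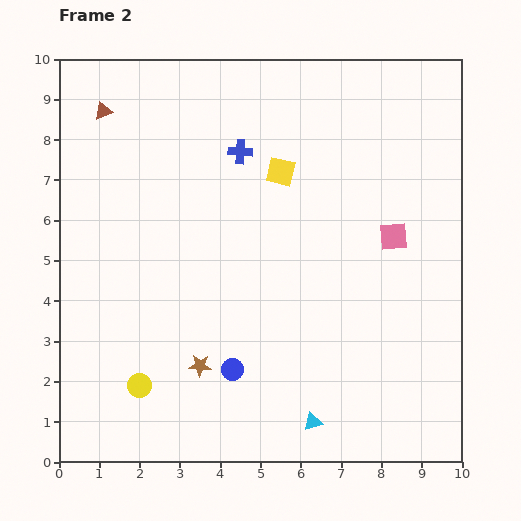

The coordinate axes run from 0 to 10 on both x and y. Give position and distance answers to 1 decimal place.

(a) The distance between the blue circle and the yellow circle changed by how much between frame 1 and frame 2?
+0.7

Distance in frame 1: 1.6. Distance in frame 2: 2.3.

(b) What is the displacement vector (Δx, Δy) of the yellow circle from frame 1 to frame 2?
(-0.5, 1.3)

The yellow circle was at (2.5, 0.6) in frame 1 and (2.0, 1.9) in frame 2.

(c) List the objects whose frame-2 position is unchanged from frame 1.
the brown star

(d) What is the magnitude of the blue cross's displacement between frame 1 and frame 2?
3.2

The blue cross moved from (7.1, 5.9) to (4.5, 7.7), a distance of √(2.6² + 1.8²) ≈ 3.2.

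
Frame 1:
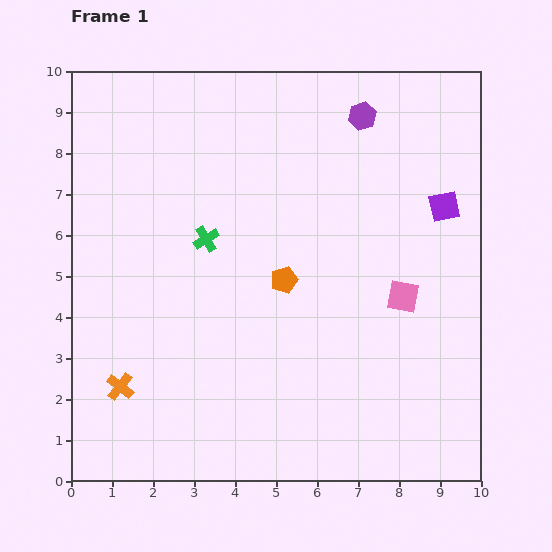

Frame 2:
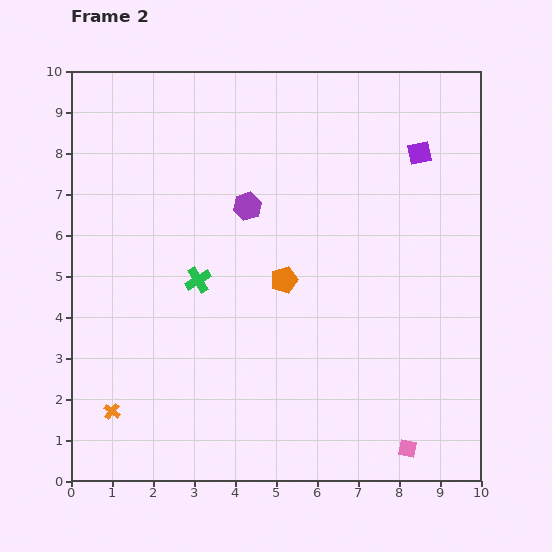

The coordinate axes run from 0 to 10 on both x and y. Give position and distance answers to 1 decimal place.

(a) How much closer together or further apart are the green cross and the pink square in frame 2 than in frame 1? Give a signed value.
+1.5

Distance in frame 1: 5.0. Distance in frame 2: 6.5.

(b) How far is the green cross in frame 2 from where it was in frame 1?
1.0

The green cross moved from (3.3, 5.9) to (3.1, 4.9), a distance of √(0.2² + 1.0²) ≈ 1.0.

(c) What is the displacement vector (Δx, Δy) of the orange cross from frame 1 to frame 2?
(-0.2, -0.6)

The orange cross was at (1.2, 2.3) in frame 1 and (1.0, 1.7) in frame 2.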